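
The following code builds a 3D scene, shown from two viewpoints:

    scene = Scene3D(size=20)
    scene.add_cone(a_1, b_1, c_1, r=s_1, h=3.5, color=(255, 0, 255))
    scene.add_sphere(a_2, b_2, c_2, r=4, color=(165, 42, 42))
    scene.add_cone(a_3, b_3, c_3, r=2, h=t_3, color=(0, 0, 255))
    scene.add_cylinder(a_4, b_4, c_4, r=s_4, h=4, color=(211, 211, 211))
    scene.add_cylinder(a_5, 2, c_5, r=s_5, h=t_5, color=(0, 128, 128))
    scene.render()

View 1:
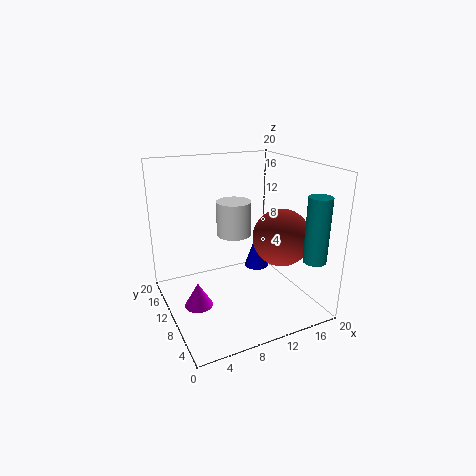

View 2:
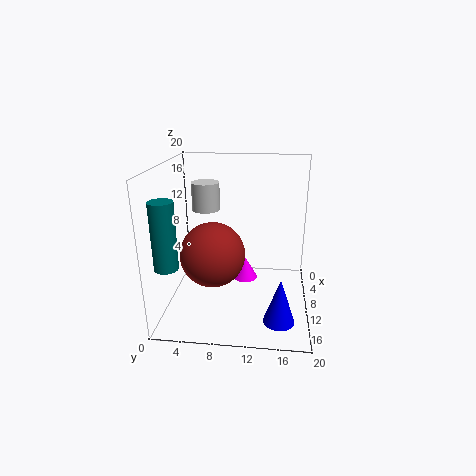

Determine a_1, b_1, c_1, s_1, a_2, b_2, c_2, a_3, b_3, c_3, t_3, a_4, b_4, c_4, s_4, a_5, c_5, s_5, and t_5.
a_1 = 4; b_1 = 10.5; c_1 = 0.5; s_1 = 2; a_2 = 15.5; b_2 = 7.5; c_2 = 10; a_3 = 16.5; b_3 = 16; c_3 = 1.5; t_3 = 6; a_4 = 7; b_4 = 5; c_4 = 13; s_4 = 2; a_5 = 17; c_5 = 8.5; s_5 = 1.5; t_5 = 8.5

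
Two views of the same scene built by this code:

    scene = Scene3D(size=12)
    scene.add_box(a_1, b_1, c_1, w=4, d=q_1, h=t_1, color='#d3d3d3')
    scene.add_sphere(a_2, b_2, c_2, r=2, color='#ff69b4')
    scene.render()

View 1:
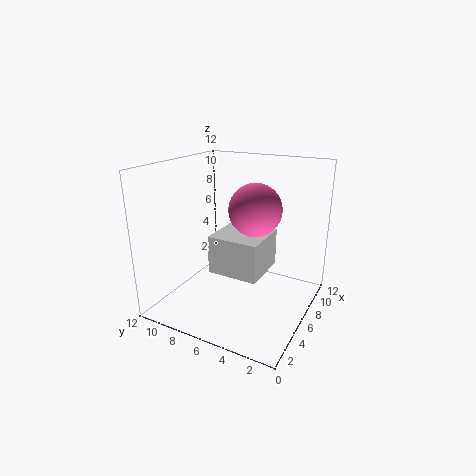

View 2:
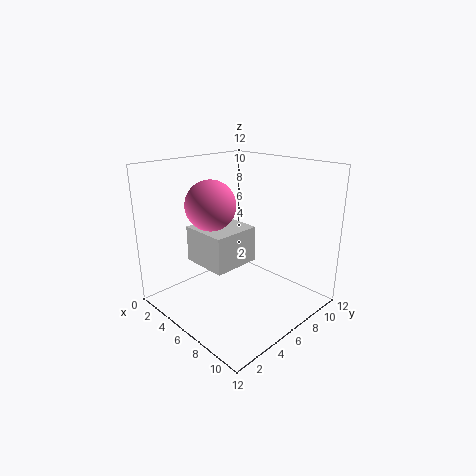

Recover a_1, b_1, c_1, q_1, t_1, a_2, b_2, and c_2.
a_1 = 3; b_1 = 3; c_1 = 4; q_1 = 4; t_1 = 3; a_2 = 5; b_2 = 4; c_2 = 9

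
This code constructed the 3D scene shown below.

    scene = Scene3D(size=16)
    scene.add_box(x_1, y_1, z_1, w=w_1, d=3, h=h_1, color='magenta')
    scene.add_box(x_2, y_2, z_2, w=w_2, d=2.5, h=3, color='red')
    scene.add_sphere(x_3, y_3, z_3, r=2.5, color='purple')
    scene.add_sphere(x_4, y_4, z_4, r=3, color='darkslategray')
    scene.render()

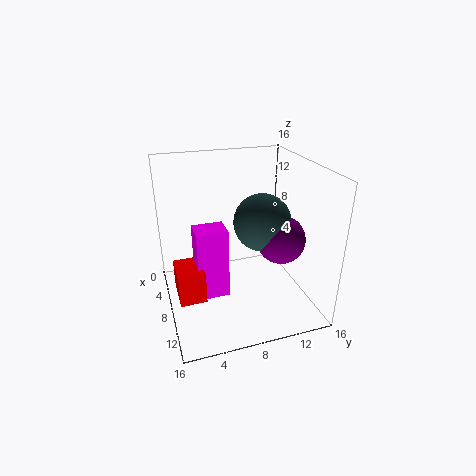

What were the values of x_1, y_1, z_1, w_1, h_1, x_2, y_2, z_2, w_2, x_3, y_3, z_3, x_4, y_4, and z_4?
x_1 = 10.5
y_1 = 2.5
z_1 = 4.5
w_1 = 2.5
h_1 = 7
x_2 = 10.5
y_2 = 0.5
z_2 = 5
w_2 = 3.5
x_3 = 11.5
y_3 = 11.5
z_3 = 9
x_4 = 10
y_4 = 10
z_4 = 10.5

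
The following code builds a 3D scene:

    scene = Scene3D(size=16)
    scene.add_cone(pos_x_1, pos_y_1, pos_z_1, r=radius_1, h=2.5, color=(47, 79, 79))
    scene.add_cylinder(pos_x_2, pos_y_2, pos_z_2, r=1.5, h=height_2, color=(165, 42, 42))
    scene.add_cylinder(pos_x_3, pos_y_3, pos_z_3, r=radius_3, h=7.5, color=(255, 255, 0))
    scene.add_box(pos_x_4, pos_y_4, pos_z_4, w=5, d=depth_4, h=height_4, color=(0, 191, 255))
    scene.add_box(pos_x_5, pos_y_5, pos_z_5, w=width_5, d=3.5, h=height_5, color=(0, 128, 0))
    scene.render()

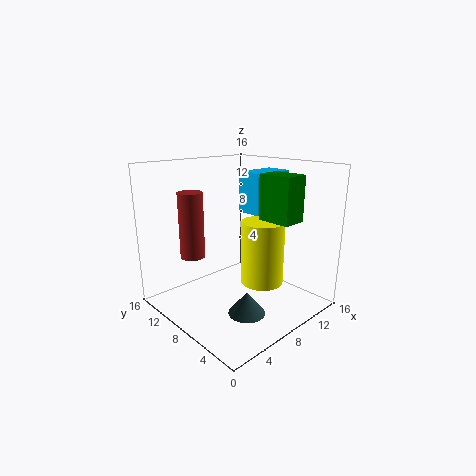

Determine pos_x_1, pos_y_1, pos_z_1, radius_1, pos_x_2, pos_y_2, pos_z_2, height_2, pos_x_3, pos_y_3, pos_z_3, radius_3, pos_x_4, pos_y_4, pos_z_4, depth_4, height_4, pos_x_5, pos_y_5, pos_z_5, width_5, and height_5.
pos_x_1 = 6.5, pos_y_1 = 5, pos_z_1 = 0.5, radius_1 = 2, pos_x_2 = 6, pos_y_2 = 14, pos_z_2 = 4.5, height_2 = 8, pos_x_3 = 11, pos_y_3 = 7, pos_z_3 = 2, radius_3 = 2.5, pos_x_4 = 9.5, pos_y_4 = 6.5, pos_z_4 = 10.5, depth_4 = 3, height_4 = 4.5, pos_x_5 = 7.5, pos_y_5 = 1, pos_z_5 = 11, width_5 = 2.5, height_5 = 4.5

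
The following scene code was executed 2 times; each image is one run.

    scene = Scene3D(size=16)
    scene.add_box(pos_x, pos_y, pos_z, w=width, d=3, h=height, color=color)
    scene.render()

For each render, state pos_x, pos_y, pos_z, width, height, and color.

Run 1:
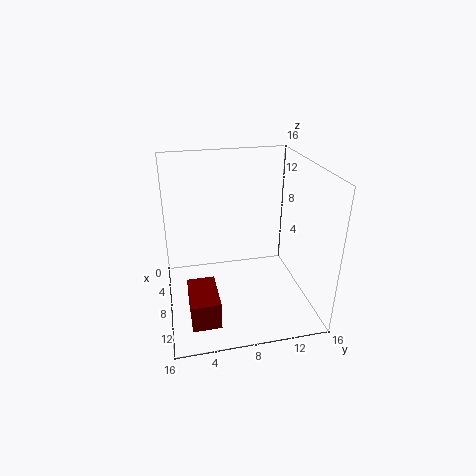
pos_x = 9, pos_y = 2, pos_z = 1, width = 5, height = 3, color = 'maroon'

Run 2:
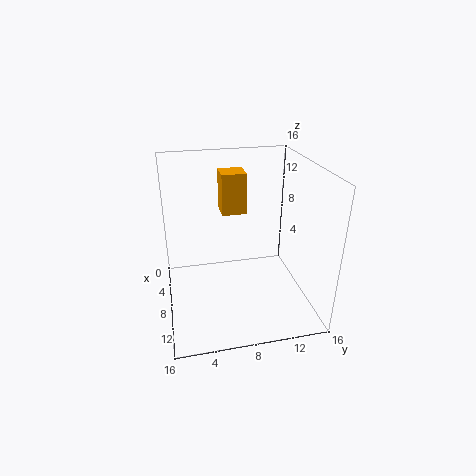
pos_x = 1, pos_y = 7, pos_z = 9, width = 3, height = 5, color = 'orange'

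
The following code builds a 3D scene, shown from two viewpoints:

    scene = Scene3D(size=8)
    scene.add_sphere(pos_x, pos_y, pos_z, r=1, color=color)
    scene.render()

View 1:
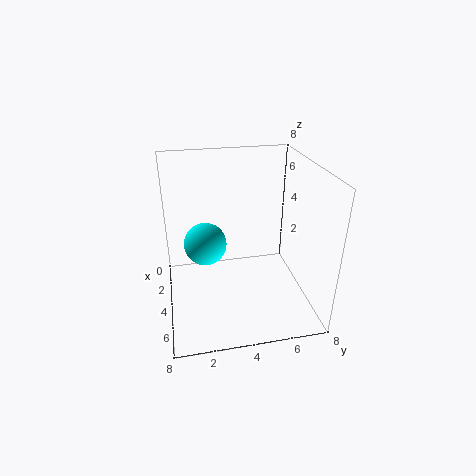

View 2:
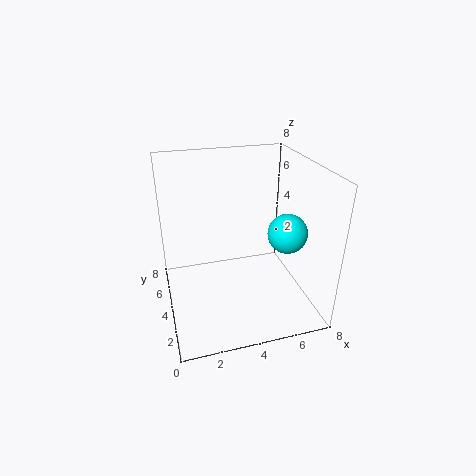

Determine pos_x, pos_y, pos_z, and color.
pos_x = 6
pos_y = 2
pos_z = 5
color = 'cyan'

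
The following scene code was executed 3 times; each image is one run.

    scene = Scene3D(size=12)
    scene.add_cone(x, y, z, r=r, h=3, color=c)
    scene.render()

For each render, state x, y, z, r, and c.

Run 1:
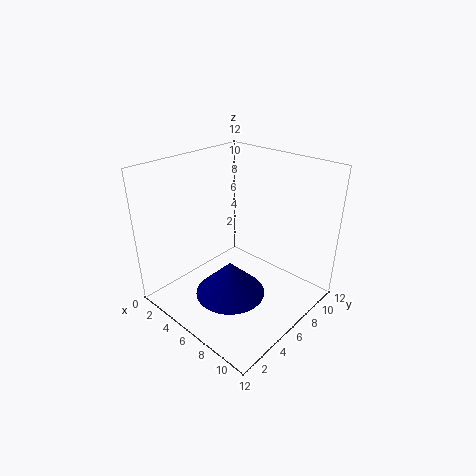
x = 6; y = 5; z = 1; r = 3; c = 'navy'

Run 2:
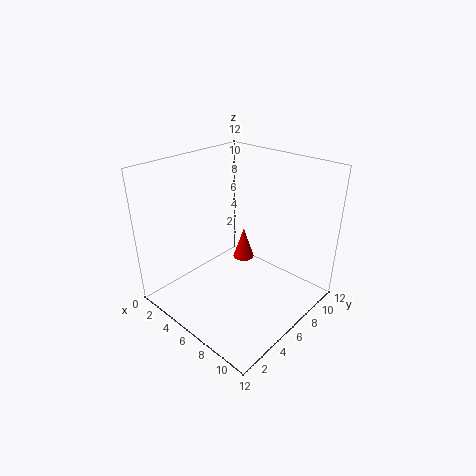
x = 4; y = 9; z = 2; r = 1; c = 'red'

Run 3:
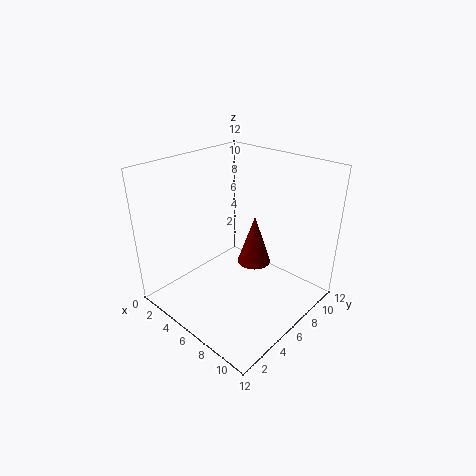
x = 11; y = 2; z = 8; r = 1; c = 'maroon'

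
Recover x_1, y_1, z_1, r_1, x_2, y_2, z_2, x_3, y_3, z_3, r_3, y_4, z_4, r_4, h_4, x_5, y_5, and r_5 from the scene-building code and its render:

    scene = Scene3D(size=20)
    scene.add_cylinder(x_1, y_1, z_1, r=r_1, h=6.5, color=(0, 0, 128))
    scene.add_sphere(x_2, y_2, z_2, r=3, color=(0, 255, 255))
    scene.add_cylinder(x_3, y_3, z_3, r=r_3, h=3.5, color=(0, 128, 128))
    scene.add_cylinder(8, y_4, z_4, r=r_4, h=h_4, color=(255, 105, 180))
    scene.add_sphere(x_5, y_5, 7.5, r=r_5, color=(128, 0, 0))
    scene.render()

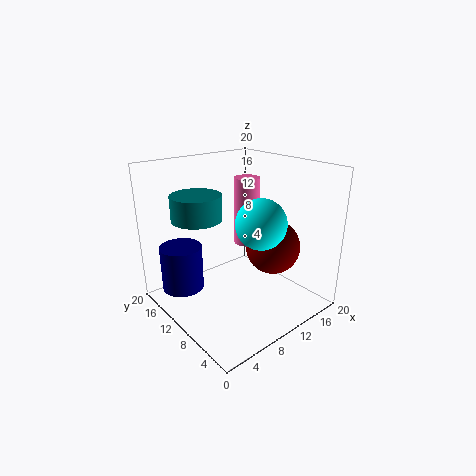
x_1 = 4, y_1 = 15.5, z_1 = 2, r_1 = 3, x_2 = 8, y_2 = 3.5, z_2 = 14.5, x_3 = 6, y_3 = 14, z_3 = 12.5, r_3 = 3.5, y_4 = 6, z_4 = 11.5, r_4 = 1.5, h_4 = 8, x_5 = 15.5, y_5 = 8.5, r_5 = 4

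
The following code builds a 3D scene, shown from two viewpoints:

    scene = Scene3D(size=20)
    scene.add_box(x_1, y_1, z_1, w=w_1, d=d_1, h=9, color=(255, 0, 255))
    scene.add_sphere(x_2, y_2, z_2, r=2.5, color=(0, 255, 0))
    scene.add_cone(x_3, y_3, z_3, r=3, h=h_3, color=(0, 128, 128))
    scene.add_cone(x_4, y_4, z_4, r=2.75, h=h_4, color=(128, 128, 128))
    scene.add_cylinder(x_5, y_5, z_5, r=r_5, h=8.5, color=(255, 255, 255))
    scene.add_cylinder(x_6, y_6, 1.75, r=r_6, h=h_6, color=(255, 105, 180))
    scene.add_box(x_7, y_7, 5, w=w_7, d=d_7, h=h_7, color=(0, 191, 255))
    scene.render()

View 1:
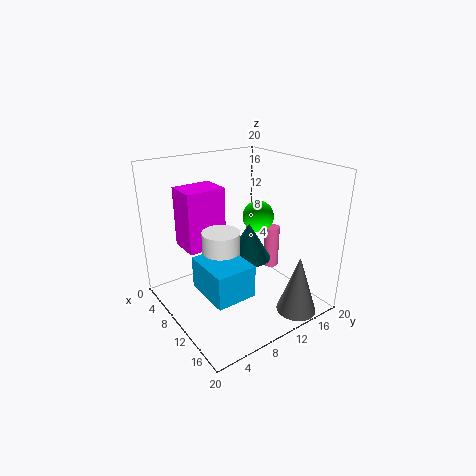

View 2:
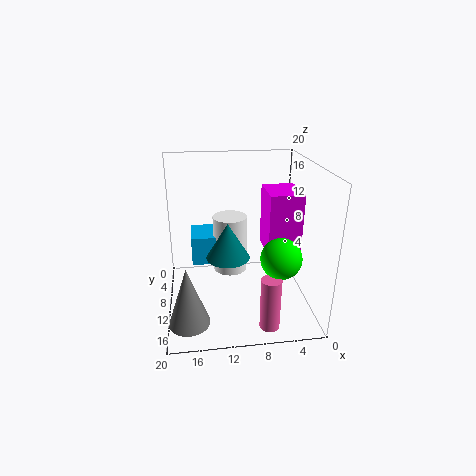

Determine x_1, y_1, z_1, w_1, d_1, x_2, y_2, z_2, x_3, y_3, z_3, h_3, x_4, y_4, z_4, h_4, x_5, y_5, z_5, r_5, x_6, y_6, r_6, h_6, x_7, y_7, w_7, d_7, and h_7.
x_1 = 1, y_1 = 4.75, z_1 = 7, w_1 = 4.75, d_1 = 6, x_2 = 5.75, y_2 = 17, z_2 = 10.25, x_3 = 11.5, y_3 = 10.75, z_3 = 7.5, h_3 = 5, x_4 = 17.25, y_4 = 15, z_4 = 0.25, h_4 = 8.25, x_5 = 10.75, y_5 = 6.75, z_5 = 3.5, r_5 = 2.5, x_6 = 7.25, y_6 = 18.75, r_6 = 1.25, h_6 = 6.75, x_7 = 10, y_7 = 2.75, w_7 = 6.5, d_7 = 5.25, h_7 = 4.25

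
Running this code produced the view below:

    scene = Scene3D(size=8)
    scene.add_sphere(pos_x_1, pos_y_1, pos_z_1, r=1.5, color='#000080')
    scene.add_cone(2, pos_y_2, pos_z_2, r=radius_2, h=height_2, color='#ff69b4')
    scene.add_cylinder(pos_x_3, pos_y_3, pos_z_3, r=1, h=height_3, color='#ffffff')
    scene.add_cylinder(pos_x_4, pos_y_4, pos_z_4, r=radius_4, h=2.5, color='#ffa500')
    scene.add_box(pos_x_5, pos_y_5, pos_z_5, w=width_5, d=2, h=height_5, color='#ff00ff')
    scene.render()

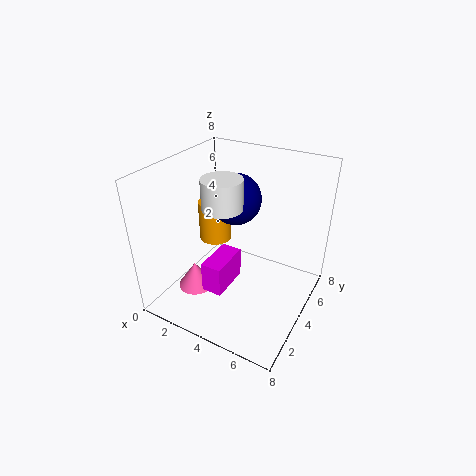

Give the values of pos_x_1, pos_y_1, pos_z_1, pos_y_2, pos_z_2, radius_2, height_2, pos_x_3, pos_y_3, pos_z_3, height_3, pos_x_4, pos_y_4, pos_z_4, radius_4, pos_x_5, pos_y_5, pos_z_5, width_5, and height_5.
pos_x_1 = 3, pos_y_1 = 5.5, pos_z_1 = 5.5, pos_y_2 = 2.5, pos_z_2 = 1, radius_2 = 1, height_2 = 1.5, pos_x_3 = 4, pos_y_3 = 2.5, pos_z_3 = 6.5, height_3 = 1.5, pos_x_4 = 1.5, pos_y_4 = 5.5, pos_z_4 = 2.5, radius_4 = 1, pos_x_5 = 4, pos_y_5 = 0.5, pos_z_5 = 3, width_5 = 1, height_5 = 1.5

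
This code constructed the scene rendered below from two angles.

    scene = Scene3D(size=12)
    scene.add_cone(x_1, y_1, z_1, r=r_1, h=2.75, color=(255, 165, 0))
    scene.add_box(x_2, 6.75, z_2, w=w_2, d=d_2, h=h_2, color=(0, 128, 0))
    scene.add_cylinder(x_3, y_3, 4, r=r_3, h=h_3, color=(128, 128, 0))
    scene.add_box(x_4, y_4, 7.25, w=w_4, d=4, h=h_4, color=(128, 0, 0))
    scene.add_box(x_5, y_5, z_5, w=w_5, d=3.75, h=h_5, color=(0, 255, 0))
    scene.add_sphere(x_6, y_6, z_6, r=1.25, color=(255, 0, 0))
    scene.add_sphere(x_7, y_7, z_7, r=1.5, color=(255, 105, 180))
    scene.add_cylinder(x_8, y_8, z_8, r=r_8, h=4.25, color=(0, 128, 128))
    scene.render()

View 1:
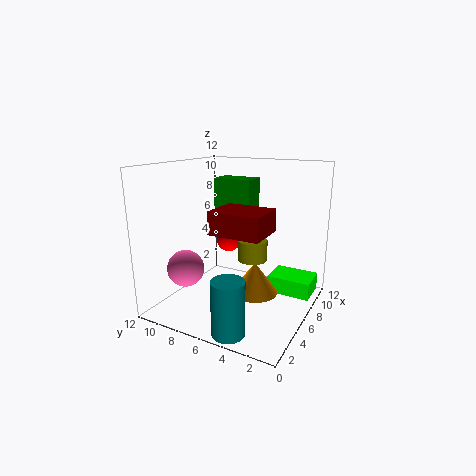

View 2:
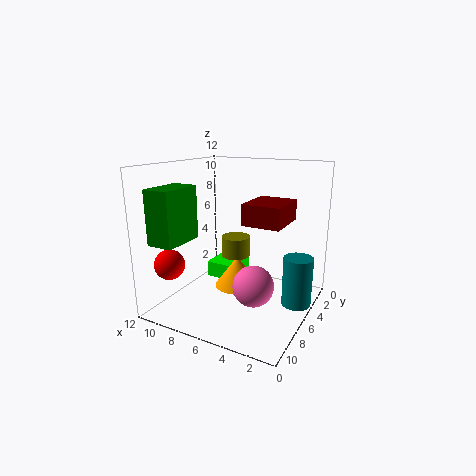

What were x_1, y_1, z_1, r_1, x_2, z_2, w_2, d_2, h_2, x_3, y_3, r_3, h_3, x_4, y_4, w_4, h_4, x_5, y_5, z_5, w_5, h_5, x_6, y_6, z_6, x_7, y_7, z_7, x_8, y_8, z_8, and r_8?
x_1 = 6.75; y_1 = 4.75; z_1 = 1; r_1 = 2; x_2 = 9.5; z_2 = 5.75; w_2 = 2.25; d_2 = 3.75; h_2 = 4.5; x_3 = 6.75; y_3 = 5; r_3 = 1.25; h_3 = 1.75; x_4 = 2.25; y_4 = 2.5; w_4 = 3.25; h_4 = 1.75; x_5 = 7.75; y_5 = 0.25; z_5 = 0.75; w_5 = 2.75; h_5 = 1.5; x_6 = 10.5; y_6 = 9.5; z_6 = 4; x_7 = 3; y_7 = 9.25; z_7 = 3.75; x_8 = 1.25; y_8 = 4.25; z_8 = 0.25; r_8 = 1.25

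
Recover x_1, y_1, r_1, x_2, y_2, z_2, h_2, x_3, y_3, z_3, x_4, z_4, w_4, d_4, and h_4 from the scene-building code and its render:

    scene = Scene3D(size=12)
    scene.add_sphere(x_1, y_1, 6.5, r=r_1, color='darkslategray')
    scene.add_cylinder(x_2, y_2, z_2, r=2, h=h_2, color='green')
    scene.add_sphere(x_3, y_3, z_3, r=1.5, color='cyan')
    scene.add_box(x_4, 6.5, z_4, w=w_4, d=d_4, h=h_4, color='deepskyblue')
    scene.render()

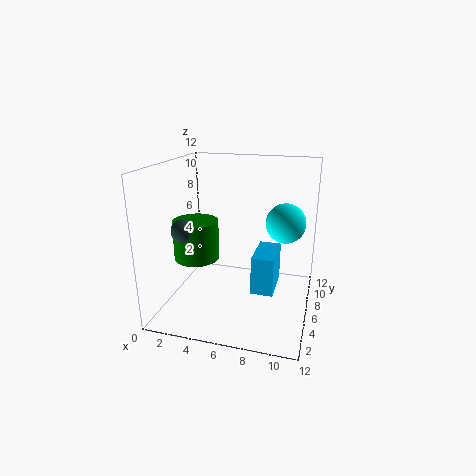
x_1 = 1.5, y_1 = 5, r_1 = 1, x_2 = 2, y_2 = 6.5, z_2 = 3.5, h_2 = 3.5, x_3 = 10, y_3 = 5, z_3 = 8, x_4 = 7, z_4 = 0.5, w_4 = 2, d_4 = 4, h_4 = 3.5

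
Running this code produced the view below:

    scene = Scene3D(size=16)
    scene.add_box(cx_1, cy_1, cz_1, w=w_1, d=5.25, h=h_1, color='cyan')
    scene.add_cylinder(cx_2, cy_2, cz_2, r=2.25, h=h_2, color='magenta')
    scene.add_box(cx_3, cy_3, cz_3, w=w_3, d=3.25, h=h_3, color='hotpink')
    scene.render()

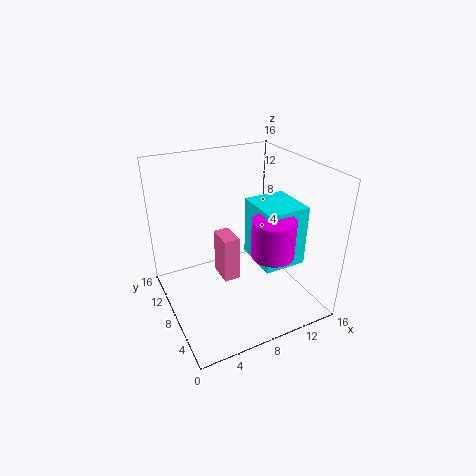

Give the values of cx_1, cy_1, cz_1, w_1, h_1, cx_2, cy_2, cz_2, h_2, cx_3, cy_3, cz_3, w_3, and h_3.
cx_1 = 9.5
cy_1 = 4
cz_1 = 5.25
w_1 = 4.75
h_1 = 6.75
cx_2 = 10
cy_2 = 4
cz_2 = 7.5
h_2 = 4
cx_3 = 7.25
cy_3 = 10
cz_3 = 0.75
w_3 = 2
h_3 = 5.75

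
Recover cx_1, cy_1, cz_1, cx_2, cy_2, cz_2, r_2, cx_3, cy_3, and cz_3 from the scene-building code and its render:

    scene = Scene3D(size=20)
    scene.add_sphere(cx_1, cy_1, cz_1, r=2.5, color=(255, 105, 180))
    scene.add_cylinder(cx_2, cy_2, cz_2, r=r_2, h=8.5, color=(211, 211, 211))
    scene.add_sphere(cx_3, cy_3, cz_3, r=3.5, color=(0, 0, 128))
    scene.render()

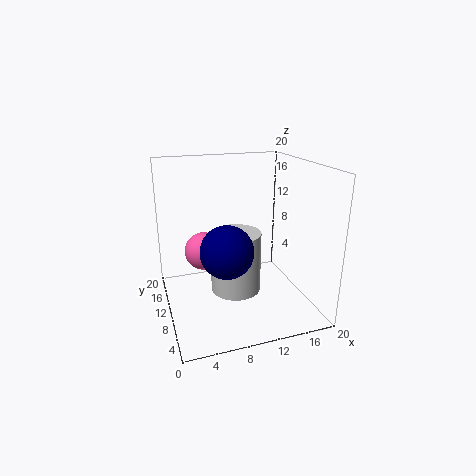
cx_1 = 5, cy_1 = 9.5, cz_1 = 9, cx_2 = 9.5, cy_2 = 9.5, cz_2 = 2.5, r_2 = 3.5, cx_3 = 7.5, cy_3 = 7, cz_3 = 9.5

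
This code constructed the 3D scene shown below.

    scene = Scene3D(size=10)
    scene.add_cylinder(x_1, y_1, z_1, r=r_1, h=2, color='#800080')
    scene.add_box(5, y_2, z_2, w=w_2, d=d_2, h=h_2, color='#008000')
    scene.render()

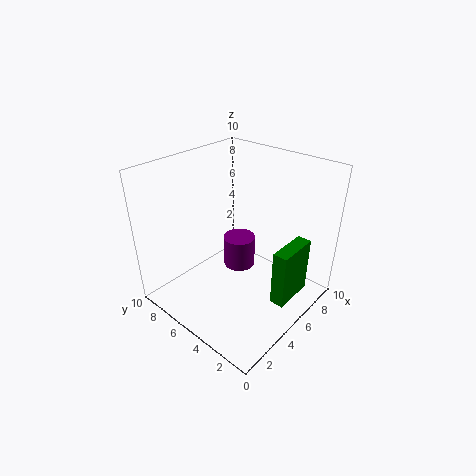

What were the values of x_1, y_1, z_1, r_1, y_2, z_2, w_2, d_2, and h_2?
x_1 = 4, y_1 = 4, z_1 = 4, r_1 = 1, y_2 = 1, z_2 = 1, w_2 = 3, d_2 = 1, h_2 = 4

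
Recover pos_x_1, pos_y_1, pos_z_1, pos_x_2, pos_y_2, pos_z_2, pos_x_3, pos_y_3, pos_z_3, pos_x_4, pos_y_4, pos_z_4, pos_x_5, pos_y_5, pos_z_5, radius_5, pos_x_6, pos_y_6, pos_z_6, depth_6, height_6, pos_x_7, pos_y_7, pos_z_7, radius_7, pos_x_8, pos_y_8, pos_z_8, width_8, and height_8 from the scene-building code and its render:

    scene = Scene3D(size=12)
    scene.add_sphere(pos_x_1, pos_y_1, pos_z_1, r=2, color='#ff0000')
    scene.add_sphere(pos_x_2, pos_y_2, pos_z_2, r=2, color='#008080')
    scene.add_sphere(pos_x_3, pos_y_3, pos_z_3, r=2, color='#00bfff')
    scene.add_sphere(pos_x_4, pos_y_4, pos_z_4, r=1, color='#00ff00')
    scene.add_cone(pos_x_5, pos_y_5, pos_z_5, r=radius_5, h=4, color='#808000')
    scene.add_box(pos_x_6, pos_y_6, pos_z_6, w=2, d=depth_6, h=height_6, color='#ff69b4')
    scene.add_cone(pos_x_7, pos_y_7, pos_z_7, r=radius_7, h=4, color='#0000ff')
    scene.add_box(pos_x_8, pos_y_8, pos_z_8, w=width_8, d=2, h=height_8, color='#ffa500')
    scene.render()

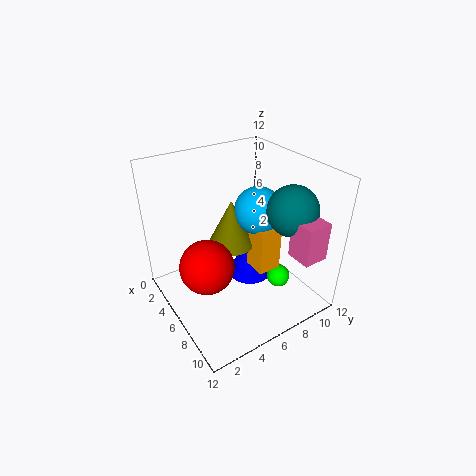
pos_x_1 = 8; pos_y_1 = 2; pos_z_1 = 6; pos_x_2 = 9; pos_y_2 = 9; pos_z_2 = 9; pos_x_3 = 6; pos_y_3 = 8; pos_z_3 = 8; pos_x_4 = 8; pos_y_4 = 9; pos_z_4 = 2; pos_x_5 = 5; pos_y_5 = 6; pos_z_5 = 5; radius_5 = 2; pos_x_6 = 10; pos_y_6 = 8; pos_z_6 = 6; depth_6 = 2; height_6 = 3; pos_x_7 = 5; pos_y_7 = 8; pos_z_7 = 1; radius_7 = 2; pos_x_8 = 6; pos_y_8 = 7; pos_z_8 = 3; width_8 = 2; height_8 = 4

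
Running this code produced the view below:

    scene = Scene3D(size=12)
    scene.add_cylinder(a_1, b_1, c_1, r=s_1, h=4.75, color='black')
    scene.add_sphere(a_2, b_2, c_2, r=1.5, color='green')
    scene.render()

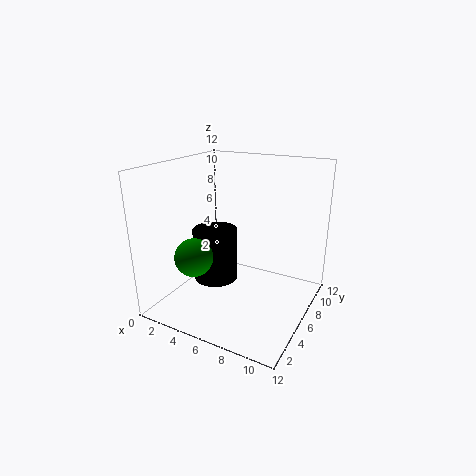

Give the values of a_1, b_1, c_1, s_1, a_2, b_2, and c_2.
a_1 = 3.25
b_1 = 6.75
c_1 = 1.25
s_1 = 2
a_2 = 4
b_2 = 2.5
c_2 = 5.25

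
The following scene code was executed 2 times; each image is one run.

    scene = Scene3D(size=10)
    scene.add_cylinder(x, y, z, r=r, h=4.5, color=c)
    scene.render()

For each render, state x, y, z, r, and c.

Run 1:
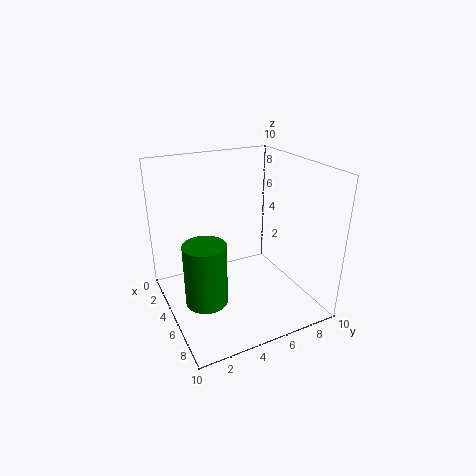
x = 5
y = 2.5
z = 0.5
r = 1.5
c = 'green'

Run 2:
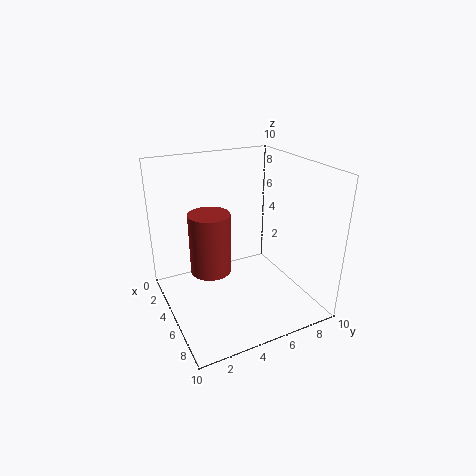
x = 3.5
y = 3.5
z = 2
r = 1.5
c = 'brown'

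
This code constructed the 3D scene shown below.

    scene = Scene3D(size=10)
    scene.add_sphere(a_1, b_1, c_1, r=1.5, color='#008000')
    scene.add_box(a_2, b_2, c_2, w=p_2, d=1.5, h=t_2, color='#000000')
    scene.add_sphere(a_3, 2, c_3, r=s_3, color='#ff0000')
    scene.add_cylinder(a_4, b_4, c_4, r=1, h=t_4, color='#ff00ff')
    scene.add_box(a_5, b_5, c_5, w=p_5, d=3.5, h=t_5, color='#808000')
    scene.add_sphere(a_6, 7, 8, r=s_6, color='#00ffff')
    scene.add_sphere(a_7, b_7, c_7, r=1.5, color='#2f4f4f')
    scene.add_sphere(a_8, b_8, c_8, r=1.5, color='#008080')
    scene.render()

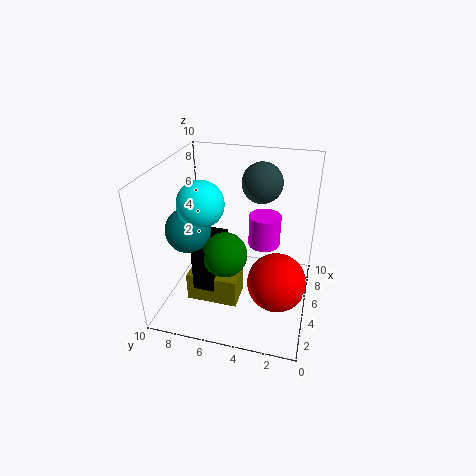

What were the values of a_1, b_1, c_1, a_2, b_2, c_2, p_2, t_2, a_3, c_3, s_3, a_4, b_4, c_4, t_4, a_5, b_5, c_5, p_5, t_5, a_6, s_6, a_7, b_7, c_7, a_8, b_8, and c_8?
a_1 = 3.5
b_1 = 5.5
c_1 = 4.5
a_2 = 2.5
b_2 = 6
c_2 = 2
p_2 = 3.5
t_2 = 3
a_3 = 4
c_3 = 2.5
s_3 = 2
a_4 = 4
b_4 = 3
c_4 = 5.5
t_4 = 2
a_5 = 2.5
b_5 = 4.5
c_5 = 1
p_5 = 2
t_5 = 2
a_6 = 3.5
s_6 = 1.5
a_7 = 8
b_7 = 4
c_7 = 8
a_8 = 3.5
b_8 = 8
c_8 = 6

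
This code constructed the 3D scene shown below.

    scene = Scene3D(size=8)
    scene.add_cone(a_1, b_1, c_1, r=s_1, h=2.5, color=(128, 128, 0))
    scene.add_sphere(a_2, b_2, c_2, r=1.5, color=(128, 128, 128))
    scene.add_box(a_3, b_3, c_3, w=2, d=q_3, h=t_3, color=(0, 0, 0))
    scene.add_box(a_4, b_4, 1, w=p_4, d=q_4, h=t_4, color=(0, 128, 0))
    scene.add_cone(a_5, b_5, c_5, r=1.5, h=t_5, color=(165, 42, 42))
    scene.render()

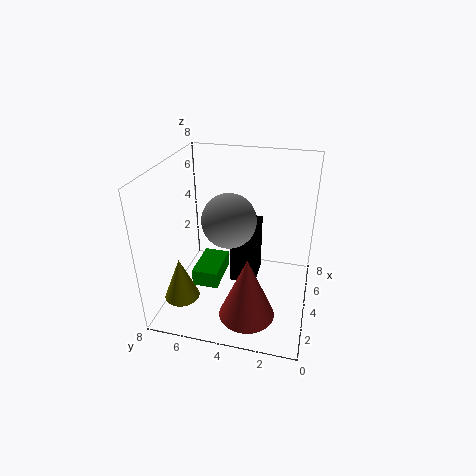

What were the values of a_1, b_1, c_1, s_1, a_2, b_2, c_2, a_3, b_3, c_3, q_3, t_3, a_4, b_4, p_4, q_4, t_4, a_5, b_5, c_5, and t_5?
a_1 = 2.5
b_1 = 7
c_1 = 0.5
s_1 = 1
a_2 = 4
b_2 = 4.5
c_2 = 5
a_3 = 4
b_3 = 3
c_3 = 1
q_3 = 1.5
t_3 = 3.5
a_4 = 3
b_4 = 5
p_4 = 2.5
q_4 = 1.5
t_4 = 1
a_5 = 2
b_5 = 3
c_5 = 0.5
t_5 = 3.5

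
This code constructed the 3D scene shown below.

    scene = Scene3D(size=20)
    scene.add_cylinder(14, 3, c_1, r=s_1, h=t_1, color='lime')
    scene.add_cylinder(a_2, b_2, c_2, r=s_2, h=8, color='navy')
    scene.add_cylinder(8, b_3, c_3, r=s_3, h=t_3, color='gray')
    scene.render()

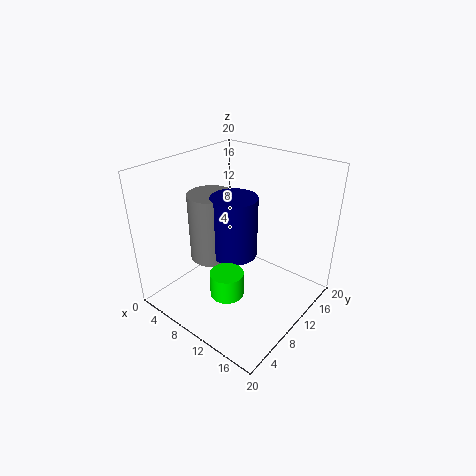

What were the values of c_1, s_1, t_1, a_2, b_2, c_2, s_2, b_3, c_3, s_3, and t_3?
c_1 = 7; s_1 = 2; t_1 = 3; a_2 = 11; b_2 = 8; c_2 = 9; s_2 = 3; b_3 = 7; c_3 = 8; s_3 = 3; t_3 = 9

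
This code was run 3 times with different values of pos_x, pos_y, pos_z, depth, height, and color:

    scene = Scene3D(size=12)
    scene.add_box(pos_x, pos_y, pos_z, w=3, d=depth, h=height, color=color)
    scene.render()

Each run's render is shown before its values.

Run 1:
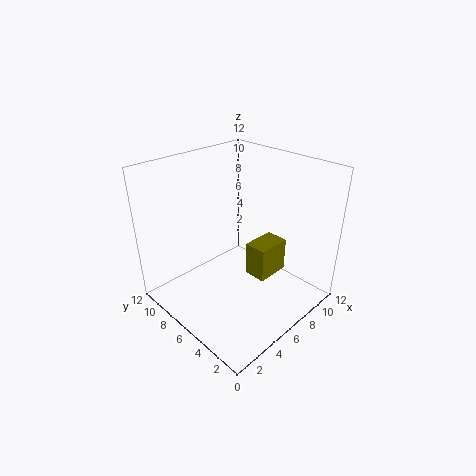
pos_x = 7, pos_y = 4, pos_z = 2, depth = 2, height = 3, color = 'olive'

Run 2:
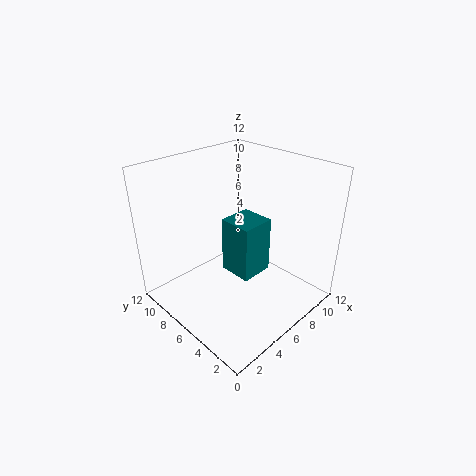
pos_x = 6, pos_y = 5, pos_z = 2, depth = 3, height = 5, color = 'teal'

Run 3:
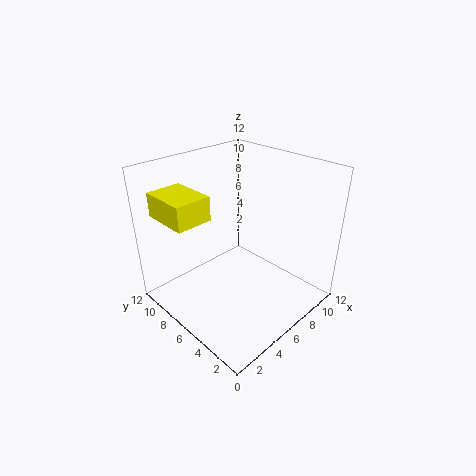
pos_x = 1, pos_y = 7, pos_z = 8, depth = 4, height = 2, color = 'yellow'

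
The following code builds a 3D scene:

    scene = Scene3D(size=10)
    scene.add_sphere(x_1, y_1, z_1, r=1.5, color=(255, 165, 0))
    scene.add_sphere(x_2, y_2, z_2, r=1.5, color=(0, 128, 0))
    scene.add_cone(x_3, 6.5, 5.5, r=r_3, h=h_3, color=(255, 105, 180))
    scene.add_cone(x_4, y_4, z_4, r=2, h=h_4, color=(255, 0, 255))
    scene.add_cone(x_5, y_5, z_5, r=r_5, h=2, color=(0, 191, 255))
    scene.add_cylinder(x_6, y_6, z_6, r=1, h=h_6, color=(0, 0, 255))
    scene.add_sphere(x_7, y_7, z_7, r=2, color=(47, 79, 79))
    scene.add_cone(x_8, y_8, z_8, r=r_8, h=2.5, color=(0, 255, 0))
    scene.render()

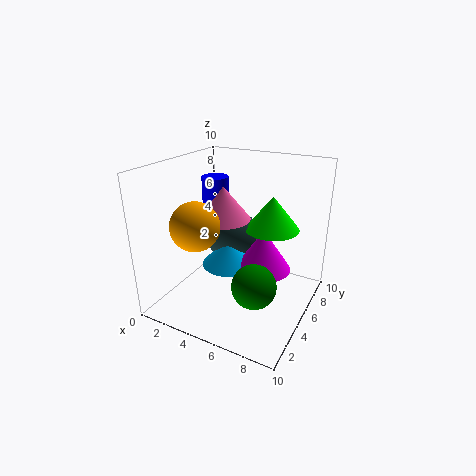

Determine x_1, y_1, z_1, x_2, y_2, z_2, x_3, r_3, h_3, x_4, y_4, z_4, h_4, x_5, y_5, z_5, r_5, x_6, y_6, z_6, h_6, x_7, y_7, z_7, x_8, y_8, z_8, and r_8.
x_1 = 4, y_1 = 1.5, z_1 = 7, x_2 = 7, y_2 = 3.5, z_2 = 2.5, x_3 = 3, r_3 = 2, h_3 = 2.5, x_4 = 6.5, y_4 = 6, z_4 = 2.5, h_4 = 3, x_5 = 4, y_5 = 5.5, z_5 = 2.5, r_5 = 2, x_6 = 2, y_6 = 7, z_6 = 6.5, h_6 = 2, x_7 = 3.5, y_7 = 7, z_7 = 4, x_8 = 6.5, y_8 = 7.5, z_8 = 5, r_8 = 2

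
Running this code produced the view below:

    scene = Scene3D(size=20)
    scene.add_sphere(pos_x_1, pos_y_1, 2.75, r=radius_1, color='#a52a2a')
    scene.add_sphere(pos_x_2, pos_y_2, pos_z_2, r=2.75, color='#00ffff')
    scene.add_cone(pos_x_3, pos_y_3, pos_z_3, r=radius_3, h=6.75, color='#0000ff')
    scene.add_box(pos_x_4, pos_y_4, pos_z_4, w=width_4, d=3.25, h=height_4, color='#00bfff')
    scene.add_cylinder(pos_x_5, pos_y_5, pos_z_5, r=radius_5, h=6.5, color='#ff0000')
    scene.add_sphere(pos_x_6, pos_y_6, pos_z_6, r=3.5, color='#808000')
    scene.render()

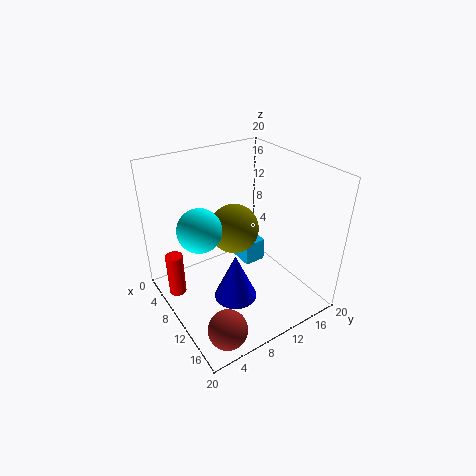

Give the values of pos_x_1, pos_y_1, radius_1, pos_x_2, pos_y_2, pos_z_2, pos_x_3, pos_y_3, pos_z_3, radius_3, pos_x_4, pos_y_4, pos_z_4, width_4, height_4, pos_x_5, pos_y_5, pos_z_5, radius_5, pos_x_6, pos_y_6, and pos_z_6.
pos_x_1 = 17.5; pos_y_1 = 3.5; radius_1 = 2.5; pos_x_2 = 11; pos_y_2 = 3.75; pos_z_2 = 13.75; pos_x_3 = 12; pos_y_3 = 8.25; pos_z_3 = 2; radius_3 = 3; pos_x_4 = 4.5; pos_y_4 = 12.5; pos_z_4 = 3.5; width_4 = 4.25; height_4 = 3.5; pos_x_5 = 5; pos_y_5 = 2.25; pos_z_5 = 0.5; radius_5 = 1.25; pos_x_6 = 8.25; pos_y_6 = 10.5; pos_z_6 = 10.5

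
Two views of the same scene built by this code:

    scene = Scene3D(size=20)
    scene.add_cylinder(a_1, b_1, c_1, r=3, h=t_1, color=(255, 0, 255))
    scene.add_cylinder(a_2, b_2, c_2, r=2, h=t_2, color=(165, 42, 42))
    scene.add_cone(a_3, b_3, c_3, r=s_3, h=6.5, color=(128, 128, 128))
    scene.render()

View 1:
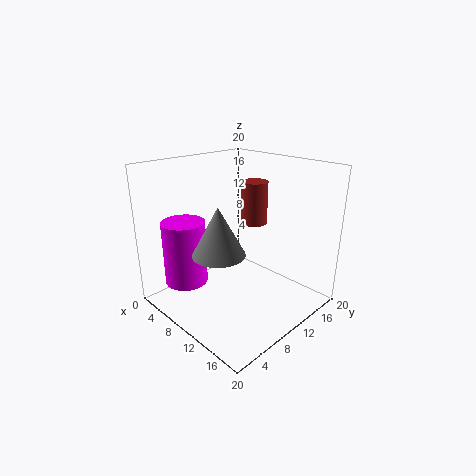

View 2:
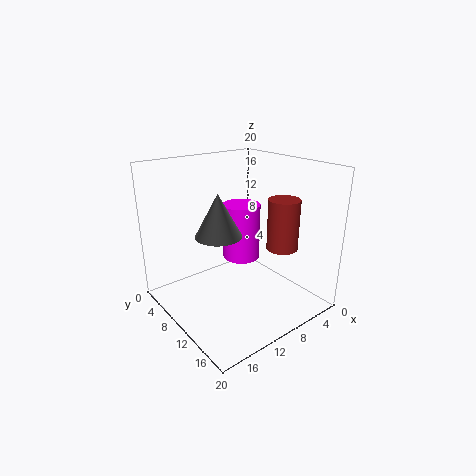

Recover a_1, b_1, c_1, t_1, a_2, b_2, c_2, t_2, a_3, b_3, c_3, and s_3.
a_1 = 5
b_1 = 4.5
c_1 = 3.5
t_1 = 9
a_2 = 7.5
b_2 = 16
c_2 = 10
t_2 = 6.5
a_3 = 10.5
b_3 = 6
c_3 = 9
s_3 = 3.5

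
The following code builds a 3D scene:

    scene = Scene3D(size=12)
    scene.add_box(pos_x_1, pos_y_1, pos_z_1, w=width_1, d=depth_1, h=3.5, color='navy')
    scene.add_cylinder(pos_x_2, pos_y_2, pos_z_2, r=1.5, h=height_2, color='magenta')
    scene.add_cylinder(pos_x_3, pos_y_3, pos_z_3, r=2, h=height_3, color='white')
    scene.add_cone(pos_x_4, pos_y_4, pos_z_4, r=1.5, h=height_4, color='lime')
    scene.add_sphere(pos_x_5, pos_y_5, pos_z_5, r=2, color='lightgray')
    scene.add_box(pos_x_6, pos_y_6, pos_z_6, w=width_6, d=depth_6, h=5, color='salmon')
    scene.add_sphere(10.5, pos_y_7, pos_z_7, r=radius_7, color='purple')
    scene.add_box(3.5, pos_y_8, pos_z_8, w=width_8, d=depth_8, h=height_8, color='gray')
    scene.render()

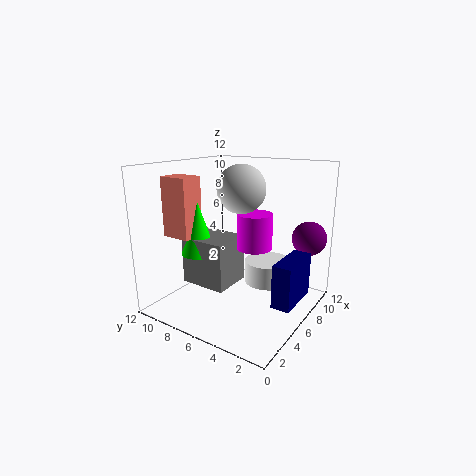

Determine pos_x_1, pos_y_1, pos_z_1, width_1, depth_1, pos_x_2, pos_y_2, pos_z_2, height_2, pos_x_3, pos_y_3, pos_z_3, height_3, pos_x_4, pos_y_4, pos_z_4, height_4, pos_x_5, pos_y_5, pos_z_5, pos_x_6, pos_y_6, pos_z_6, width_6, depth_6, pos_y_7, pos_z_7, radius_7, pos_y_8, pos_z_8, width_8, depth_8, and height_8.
pos_x_1 = 4.5, pos_y_1 = 0.5, pos_z_1 = 1.5, width_1 = 4, depth_1 = 1.5, pos_x_2 = 7, pos_y_2 = 5, pos_z_2 = 5, height_2 = 3, pos_x_3 = 8.5, pos_y_3 = 4.5, pos_z_3 = 1.5, height_3 = 2, pos_x_4 = 4.5, pos_y_4 = 9, pos_z_4 = 4.5, height_4 = 4.5, pos_x_5 = 6.5, pos_y_5 = 6, pos_z_5 = 10, pos_x_6 = 3, pos_y_6 = 9, pos_z_6 = 6, width_6 = 2, depth_6 = 2.5, pos_y_7 = 1.5, pos_z_7 = 5.5, radius_7 = 1.5, pos_y_8 = 6, pos_z_8 = 2, width_8 = 3.5, depth_8 = 4, height_8 = 4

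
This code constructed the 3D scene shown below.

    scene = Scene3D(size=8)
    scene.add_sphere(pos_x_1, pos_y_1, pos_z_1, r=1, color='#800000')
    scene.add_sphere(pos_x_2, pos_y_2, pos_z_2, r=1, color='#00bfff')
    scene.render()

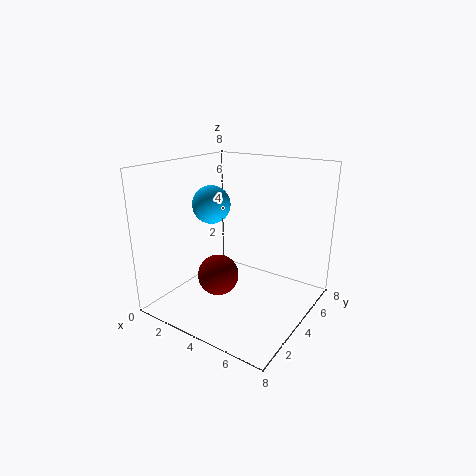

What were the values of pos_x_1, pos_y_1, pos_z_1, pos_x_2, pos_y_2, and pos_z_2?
pos_x_1 = 4.5, pos_y_1 = 1.5, pos_z_1 = 3, pos_x_2 = 3, pos_y_2 = 3, pos_z_2 = 6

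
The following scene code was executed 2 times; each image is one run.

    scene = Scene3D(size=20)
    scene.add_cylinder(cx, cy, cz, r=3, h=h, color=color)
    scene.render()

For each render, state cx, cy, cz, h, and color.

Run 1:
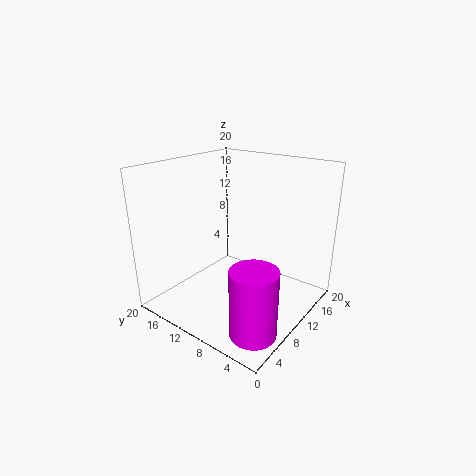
cx = 4.5, cy = 3.5, cz = 0.5, h = 9, color = 'magenta'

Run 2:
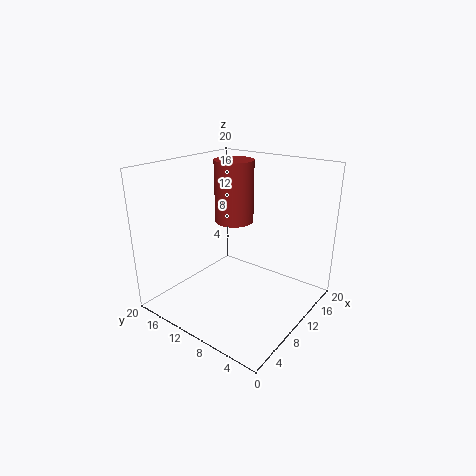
cx = 15, cy = 14.5, cz = 10, h = 9.5, color = 'brown'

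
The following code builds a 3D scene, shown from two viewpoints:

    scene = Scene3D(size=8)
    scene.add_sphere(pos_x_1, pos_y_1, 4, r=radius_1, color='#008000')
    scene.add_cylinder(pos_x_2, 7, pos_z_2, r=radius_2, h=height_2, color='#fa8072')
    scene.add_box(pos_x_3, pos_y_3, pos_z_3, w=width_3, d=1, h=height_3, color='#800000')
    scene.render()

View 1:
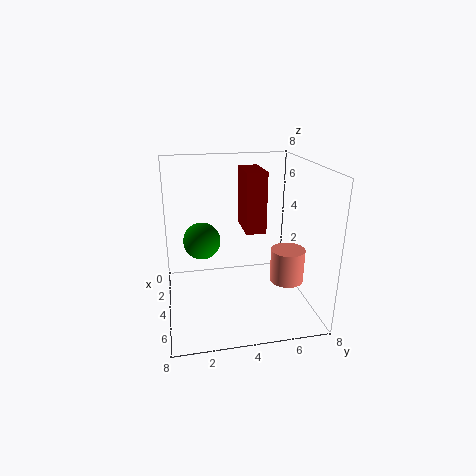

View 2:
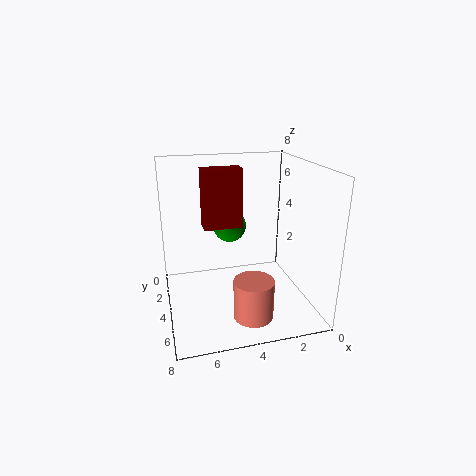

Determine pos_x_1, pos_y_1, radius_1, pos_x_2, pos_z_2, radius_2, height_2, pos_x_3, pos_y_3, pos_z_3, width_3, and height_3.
pos_x_1 = 4
pos_y_1 = 2
radius_1 = 1
pos_x_2 = 4
pos_z_2 = 1
radius_2 = 1
height_2 = 2
pos_x_3 = 4
pos_y_3 = 4
pos_z_3 = 5
width_3 = 2
height_3 = 3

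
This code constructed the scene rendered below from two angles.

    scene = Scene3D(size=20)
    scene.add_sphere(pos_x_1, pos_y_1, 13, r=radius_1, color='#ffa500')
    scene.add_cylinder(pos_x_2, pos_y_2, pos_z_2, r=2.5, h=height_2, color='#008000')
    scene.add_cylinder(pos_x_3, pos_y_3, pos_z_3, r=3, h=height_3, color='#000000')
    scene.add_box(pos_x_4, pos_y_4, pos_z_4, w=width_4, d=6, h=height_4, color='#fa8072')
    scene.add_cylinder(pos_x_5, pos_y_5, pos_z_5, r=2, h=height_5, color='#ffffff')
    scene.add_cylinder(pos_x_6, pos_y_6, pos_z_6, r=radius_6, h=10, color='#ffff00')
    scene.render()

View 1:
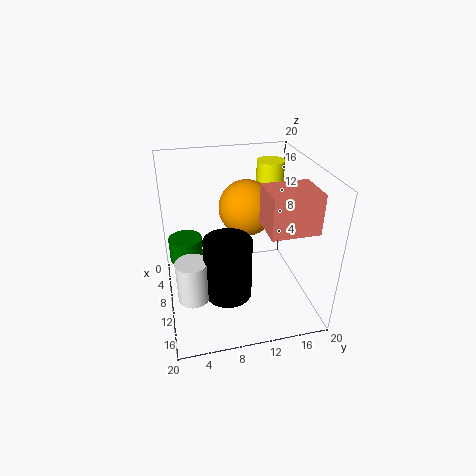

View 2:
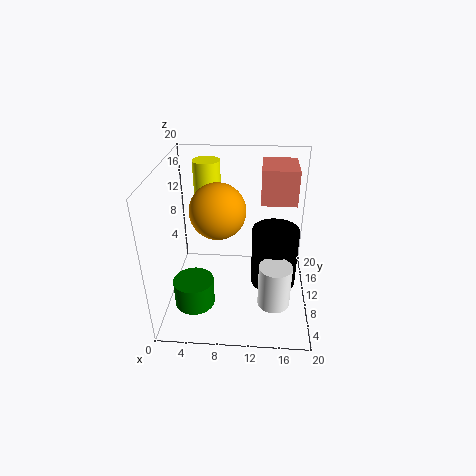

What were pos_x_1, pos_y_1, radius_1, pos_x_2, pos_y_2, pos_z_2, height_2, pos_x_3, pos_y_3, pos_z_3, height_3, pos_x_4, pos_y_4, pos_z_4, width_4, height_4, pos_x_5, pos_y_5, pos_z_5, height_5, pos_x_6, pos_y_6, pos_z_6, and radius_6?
pos_x_1 = 7; pos_y_1 = 12; radius_1 = 4; pos_x_2 = 5; pos_y_2 = 3; pos_z_2 = 4.5; height_2 = 3.5; pos_x_3 = 15; pos_y_3 = 7.5; pos_z_3 = 5; height_3 = 8; pos_x_4 = 13; pos_y_4 = 12; pos_z_4 = 14; width_4 = 5; height_4 = 5; pos_x_5 = 15; pos_y_5 = 3; pos_z_5 = 5; height_5 = 5.5; pos_x_6 = 5; pos_y_6 = 16; pos_z_6 = 9; radius_6 = 2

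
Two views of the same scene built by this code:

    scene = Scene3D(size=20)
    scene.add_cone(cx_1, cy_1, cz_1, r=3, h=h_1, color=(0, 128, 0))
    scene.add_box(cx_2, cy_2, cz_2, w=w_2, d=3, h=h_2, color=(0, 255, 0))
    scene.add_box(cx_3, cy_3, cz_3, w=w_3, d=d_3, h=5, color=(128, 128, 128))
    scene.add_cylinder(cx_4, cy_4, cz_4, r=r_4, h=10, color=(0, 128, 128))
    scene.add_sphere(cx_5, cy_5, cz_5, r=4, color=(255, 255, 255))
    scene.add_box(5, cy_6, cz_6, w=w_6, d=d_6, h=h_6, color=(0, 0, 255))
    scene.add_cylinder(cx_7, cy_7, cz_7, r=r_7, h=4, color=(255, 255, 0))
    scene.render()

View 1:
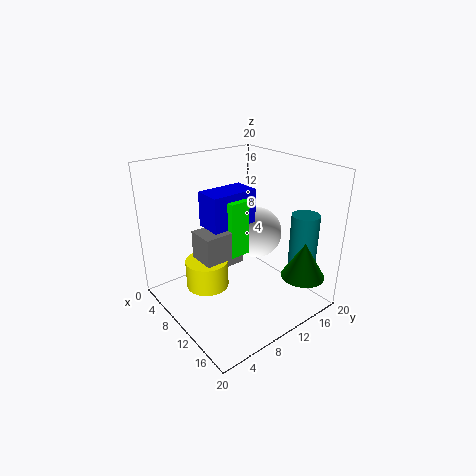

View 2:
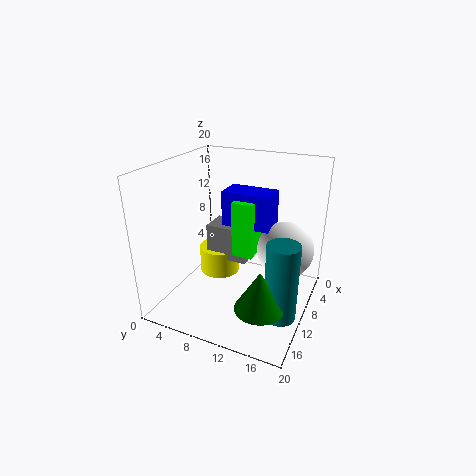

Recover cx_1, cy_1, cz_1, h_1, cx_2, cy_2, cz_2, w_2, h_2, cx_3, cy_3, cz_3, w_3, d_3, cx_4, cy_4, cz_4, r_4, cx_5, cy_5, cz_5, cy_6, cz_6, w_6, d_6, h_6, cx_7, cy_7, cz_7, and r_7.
cx_1 = 17, cy_1 = 16, cz_1 = 5, h_1 = 5, cx_2 = 3, cy_2 = 9, cz_2 = 7, w_2 = 7, h_2 = 8, cx_3 = 6, cy_3 = 5, cz_3 = 6, w_3 = 4, d_3 = 6, cx_4 = 15, cy_4 = 18, cz_4 = 3, r_4 = 2, cx_5 = 7, cy_5 = 16, cz_5 = 8, cy_6 = 7, cz_6 = 11, w_6 = 4, d_6 = 7, h_6 = 5, cx_7 = 8, cy_7 = 6, cz_7 = 3, r_7 = 3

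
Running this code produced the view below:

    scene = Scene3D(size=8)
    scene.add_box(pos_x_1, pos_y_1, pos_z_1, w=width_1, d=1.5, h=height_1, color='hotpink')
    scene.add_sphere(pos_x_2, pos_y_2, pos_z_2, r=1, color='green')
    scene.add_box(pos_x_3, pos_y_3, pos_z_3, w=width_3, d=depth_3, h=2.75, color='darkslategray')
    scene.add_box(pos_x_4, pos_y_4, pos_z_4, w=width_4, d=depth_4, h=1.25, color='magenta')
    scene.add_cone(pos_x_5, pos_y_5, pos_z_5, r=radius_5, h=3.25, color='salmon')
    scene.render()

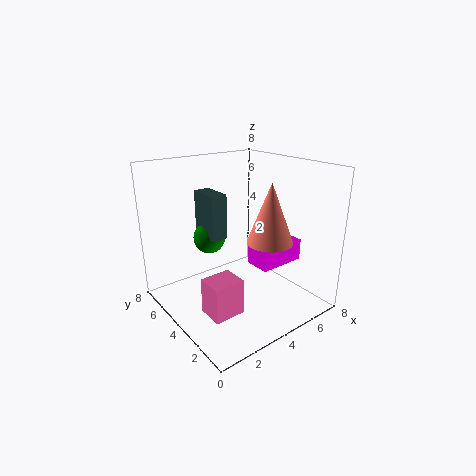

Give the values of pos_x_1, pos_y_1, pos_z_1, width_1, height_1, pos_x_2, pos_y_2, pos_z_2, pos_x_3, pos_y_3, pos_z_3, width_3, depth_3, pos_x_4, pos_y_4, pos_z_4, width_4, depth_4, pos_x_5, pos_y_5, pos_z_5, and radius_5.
pos_x_1 = 1.5
pos_y_1 = 2.5
pos_z_1 = 0.25
width_1 = 1.75
height_1 = 2
pos_x_2 = 4
pos_y_2 = 7
pos_z_2 = 3
pos_x_3 = 3.5
pos_y_3 = 5.75
pos_z_3 = 3.25
width_3 = 1
depth_3 = 2
pos_x_4 = 4.75
pos_y_4 = 2.5
pos_z_4 = 2.25
width_4 = 2.75
depth_4 = 1.5
pos_x_5 = 5
pos_y_5 = 2.5
pos_z_5 = 4
radius_5 = 1.25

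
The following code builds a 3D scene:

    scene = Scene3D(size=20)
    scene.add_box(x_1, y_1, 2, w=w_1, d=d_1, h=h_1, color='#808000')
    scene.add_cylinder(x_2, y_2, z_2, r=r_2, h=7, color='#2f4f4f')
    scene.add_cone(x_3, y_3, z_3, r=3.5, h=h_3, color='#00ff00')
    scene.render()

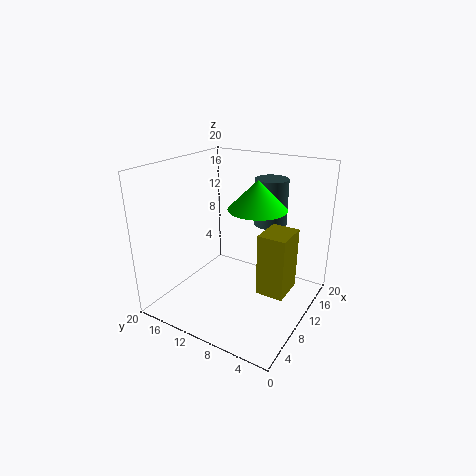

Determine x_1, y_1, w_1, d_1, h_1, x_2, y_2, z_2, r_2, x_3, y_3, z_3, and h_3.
x_1 = 10
y_1 = 3
w_1 = 5
d_1 = 4
h_1 = 9
x_2 = 17
y_2 = 8.5
z_2 = 10
r_2 = 2.5
x_3 = 7
y_3 = 5.5
z_3 = 16
h_3 = 3.5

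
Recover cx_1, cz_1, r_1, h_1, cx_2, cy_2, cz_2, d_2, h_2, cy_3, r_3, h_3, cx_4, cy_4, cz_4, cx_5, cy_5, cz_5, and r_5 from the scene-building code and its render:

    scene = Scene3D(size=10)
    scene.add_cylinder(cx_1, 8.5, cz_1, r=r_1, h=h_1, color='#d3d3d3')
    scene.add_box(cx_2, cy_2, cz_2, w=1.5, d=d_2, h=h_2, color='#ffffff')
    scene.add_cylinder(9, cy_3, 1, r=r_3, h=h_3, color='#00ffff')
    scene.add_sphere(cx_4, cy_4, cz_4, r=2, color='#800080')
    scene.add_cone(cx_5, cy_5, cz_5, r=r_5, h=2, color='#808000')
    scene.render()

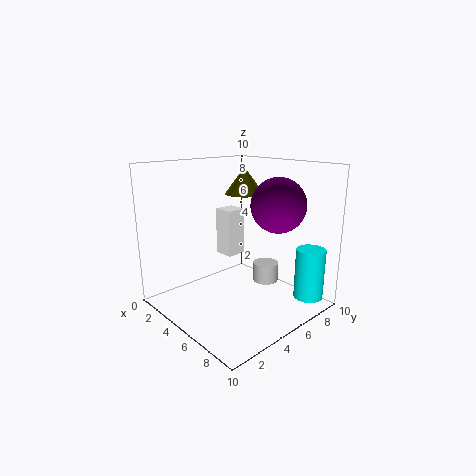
cx_1 = 4.5, cz_1 = 0.5, r_1 = 1, h_1 = 1.5, cx_2 = 2, cy_2 = 5.5, cz_2 = 3, d_2 = 1.5, h_2 = 3.5, cy_3 = 8, r_3 = 1, h_3 = 3.5, cx_4 = 6, cy_4 = 8, cz_4 = 7, cx_5 = 3, cy_5 = 7.5, cz_5 = 7.5, r_5 = 1.5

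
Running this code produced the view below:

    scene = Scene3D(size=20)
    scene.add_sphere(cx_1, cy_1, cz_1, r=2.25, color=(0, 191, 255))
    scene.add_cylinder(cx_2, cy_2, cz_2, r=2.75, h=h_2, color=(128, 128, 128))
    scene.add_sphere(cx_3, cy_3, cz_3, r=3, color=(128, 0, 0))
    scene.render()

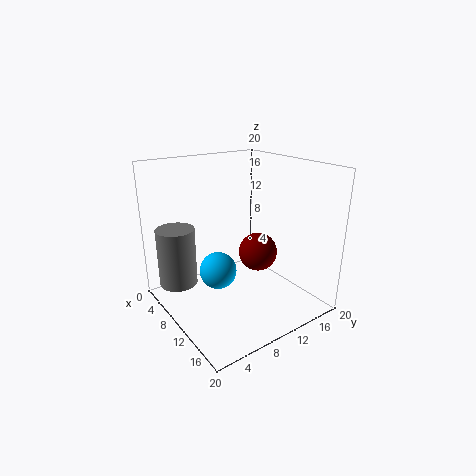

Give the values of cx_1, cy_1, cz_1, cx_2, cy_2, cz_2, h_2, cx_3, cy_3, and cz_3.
cx_1 = 13.5
cy_1 = 4.5
cz_1 = 8.25
cx_2 = 4.25
cy_2 = 3.25
cz_2 = 2.5
h_2 = 8.5
cx_3 = 7.75
cy_3 = 15.5
cz_3 = 5.5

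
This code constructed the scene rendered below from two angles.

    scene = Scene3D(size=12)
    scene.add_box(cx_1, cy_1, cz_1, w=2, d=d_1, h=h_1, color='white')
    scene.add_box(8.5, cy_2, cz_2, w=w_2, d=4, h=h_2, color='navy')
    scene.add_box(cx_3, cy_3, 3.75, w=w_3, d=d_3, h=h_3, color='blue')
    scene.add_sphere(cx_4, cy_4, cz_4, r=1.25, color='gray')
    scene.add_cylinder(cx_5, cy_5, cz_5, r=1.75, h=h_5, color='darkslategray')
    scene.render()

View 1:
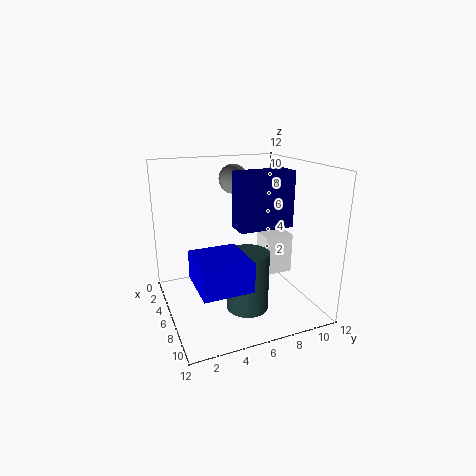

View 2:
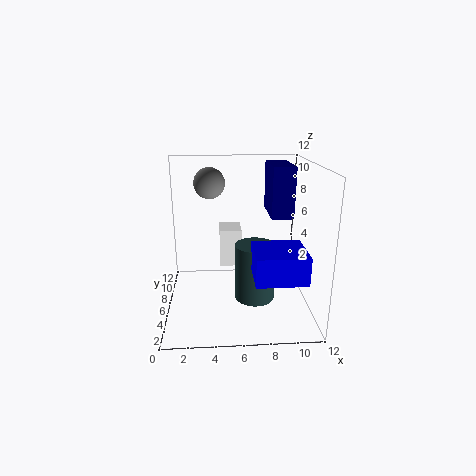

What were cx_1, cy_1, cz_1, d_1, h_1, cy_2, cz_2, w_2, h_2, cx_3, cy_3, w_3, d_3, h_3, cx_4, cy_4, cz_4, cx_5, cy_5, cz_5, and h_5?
cx_1 = 4.5; cy_1 = 8.5; cz_1 = 2.25; d_1 = 2.5; h_1 = 3.5; cy_2 = 4.5; cz_2 = 8; w_2 = 1.75; h_2 = 4; cx_3 = 7; cy_3 = 1.5; w_3 = 4; d_3 = 3.75; h_3 = 2.25; cx_4 = 3.75; cy_4 = 6.5; cz_4 = 10.5; cx_5 = 7.5; cy_5 = 6.25; cz_5 = 0.25; h_5 = 5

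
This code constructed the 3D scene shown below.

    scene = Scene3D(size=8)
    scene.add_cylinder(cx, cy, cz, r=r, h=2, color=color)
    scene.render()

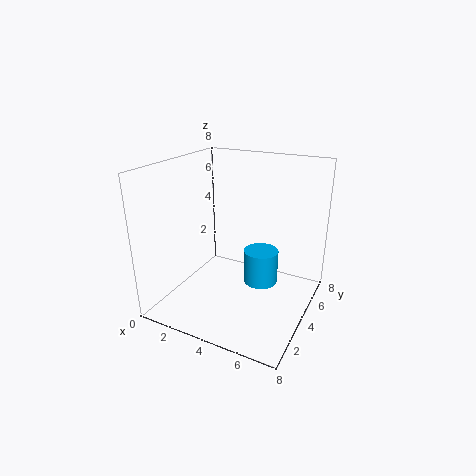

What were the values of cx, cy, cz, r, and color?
cx = 5; cy = 5; cz = 1; r = 1; color = 'deepskyblue'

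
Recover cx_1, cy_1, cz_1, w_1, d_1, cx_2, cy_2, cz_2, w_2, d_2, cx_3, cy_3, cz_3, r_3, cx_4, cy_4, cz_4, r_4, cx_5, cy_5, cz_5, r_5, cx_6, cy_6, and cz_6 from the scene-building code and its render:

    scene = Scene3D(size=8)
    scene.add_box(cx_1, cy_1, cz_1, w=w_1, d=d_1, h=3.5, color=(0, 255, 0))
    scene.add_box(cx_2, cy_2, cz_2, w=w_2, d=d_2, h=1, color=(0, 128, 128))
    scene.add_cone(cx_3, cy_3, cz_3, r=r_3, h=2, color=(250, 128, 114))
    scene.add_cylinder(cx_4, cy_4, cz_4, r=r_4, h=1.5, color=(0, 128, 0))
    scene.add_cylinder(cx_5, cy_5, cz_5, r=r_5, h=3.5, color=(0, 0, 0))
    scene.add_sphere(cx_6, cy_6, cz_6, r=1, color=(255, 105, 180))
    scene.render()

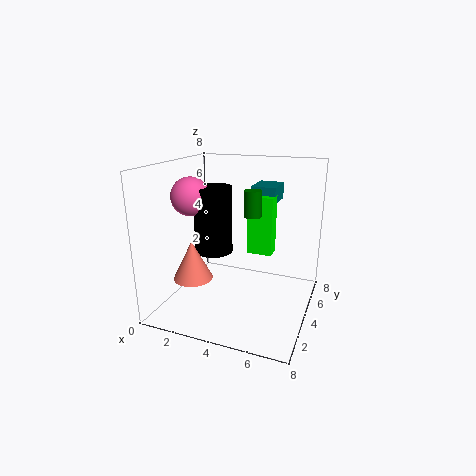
cx_1 = 4
cy_1 = 5.5
cz_1 = 2.5
w_1 = 1.5
d_1 = 1
cx_2 = 4
cy_2 = 6
cz_2 = 5.5
w_2 = 1.5
d_2 = 2
cx_3 = 2.5
cy_3 = 1.5
cz_3 = 2.5
r_3 = 1
cx_4 = 4.5
cy_4 = 5
cz_4 = 5
r_4 = 0.5
cx_5 = 3
cy_5 = 3
cz_5 = 3.5
r_5 = 1
cx_6 = 2
cy_6 = 2.5
cz_6 = 6.5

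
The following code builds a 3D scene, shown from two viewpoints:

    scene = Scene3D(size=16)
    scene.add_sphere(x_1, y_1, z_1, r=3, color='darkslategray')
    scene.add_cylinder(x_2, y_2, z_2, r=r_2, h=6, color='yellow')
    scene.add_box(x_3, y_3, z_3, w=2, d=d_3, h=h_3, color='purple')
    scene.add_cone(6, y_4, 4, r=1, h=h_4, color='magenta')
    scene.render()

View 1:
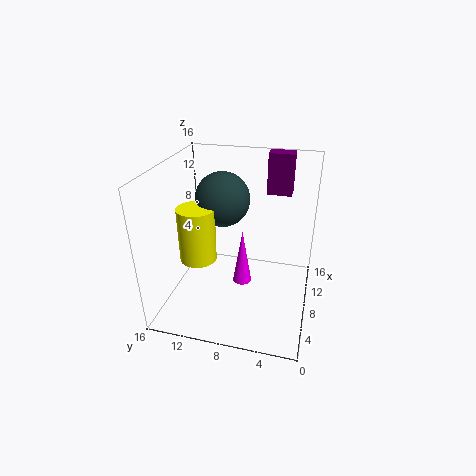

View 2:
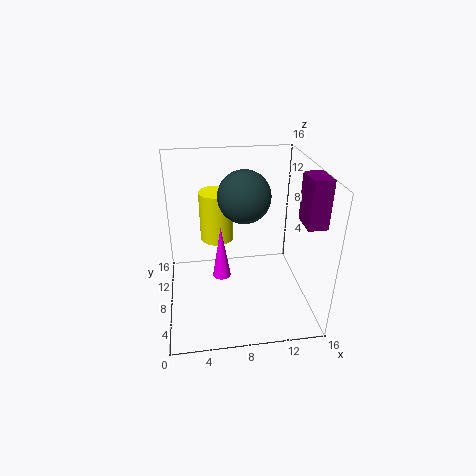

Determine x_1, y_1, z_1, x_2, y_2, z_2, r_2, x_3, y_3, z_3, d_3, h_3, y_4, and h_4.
x_1 = 9; y_1 = 10; z_1 = 12; x_2 = 6; y_2 = 12; z_2 = 6; r_2 = 2; x_3 = 14; y_3 = 3; z_3 = 11; d_3 = 3; h_3 = 5; y_4 = 7; h_4 = 6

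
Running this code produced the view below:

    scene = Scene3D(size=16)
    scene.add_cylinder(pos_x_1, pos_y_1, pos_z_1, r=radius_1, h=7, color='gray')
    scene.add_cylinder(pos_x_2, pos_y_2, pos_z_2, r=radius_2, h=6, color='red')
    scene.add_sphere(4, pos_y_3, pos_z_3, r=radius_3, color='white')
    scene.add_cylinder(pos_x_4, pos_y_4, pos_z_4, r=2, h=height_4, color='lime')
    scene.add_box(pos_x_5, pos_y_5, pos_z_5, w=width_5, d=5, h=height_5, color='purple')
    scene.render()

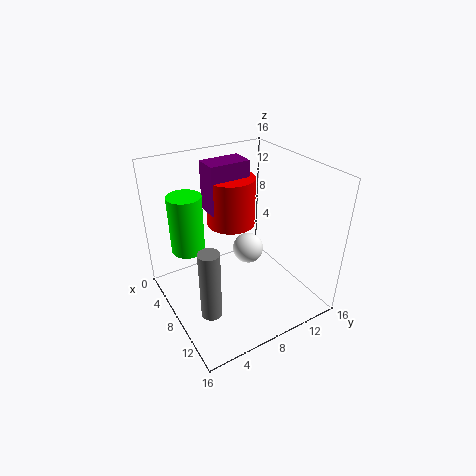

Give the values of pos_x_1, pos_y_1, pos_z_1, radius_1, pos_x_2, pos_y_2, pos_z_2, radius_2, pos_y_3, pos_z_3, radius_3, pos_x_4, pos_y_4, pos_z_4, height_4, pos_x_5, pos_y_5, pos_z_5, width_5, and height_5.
pos_x_1 = 13, pos_y_1 = 2, pos_z_1 = 4, radius_1 = 1, pos_x_2 = 3, pos_y_2 = 10, pos_z_2 = 7, radius_2 = 3, pos_y_3 = 12, pos_z_3 = 3, radius_3 = 2, pos_x_4 = 3, pos_y_4 = 4, pos_z_4 = 5, height_4 = 7, pos_x_5 = 1, pos_y_5 = 7, pos_z_5 = 9, width_5 = 3, height_5 = 6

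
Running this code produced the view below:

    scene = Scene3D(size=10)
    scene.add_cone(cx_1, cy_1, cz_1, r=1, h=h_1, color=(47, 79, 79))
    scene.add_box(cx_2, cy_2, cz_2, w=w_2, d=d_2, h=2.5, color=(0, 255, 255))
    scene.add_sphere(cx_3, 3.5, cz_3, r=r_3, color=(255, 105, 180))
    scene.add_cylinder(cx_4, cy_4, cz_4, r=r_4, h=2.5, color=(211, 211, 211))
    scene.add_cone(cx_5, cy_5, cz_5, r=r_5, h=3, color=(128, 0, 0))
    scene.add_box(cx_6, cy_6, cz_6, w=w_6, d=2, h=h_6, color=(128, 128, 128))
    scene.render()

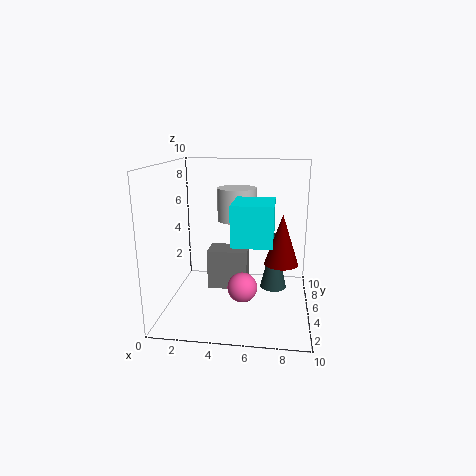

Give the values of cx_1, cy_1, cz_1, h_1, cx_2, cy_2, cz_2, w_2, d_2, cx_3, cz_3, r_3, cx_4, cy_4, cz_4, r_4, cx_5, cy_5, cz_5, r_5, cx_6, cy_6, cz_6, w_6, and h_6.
cx_1 = 7.5
cy_1 = 7
cz_1 = 0.5
h_1 = 4.5
cx_2 = 5
cy_2 = 1.5
cz_2 = 5.5
w_2 = 2.5
d_2 = 3
cx_3 = 5.5
cz_3 = 2
r_3 = 1
cx_4 = 4.5
cy_4 = 8
cz_4 = 5.5
r_4 = 1.5
cx_5 = 8
cy_5 = 2
cz_5 = 4.5
r_5 = 1
cx_6 = 2.5
cy_6 = 6
cz_6 = 0.5
w_6 = 3
h_6 = 3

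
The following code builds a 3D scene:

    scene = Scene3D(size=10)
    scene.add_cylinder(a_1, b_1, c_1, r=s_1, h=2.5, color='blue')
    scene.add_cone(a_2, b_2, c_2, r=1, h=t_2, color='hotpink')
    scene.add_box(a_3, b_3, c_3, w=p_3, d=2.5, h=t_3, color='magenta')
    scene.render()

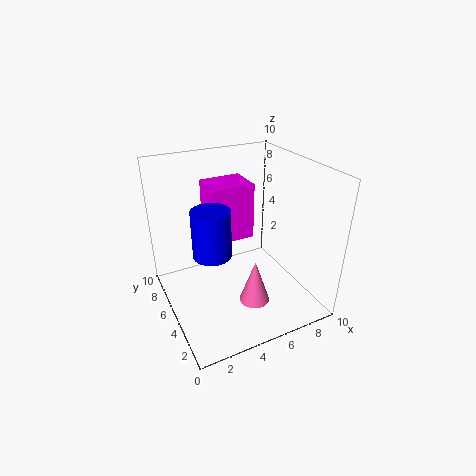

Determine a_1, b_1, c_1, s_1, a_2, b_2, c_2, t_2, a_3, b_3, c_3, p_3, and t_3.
a_1 = 1.5; b_1 = 1; c_1 = 7; s_1 = 1; a_2 = 5; b_2 = 2.5; c_2 = 1.5; t_2 = 3; a_3 = 3.5; b_3 = 5.5; c_3 = 4.5; p_3 = 3; t_3 = 4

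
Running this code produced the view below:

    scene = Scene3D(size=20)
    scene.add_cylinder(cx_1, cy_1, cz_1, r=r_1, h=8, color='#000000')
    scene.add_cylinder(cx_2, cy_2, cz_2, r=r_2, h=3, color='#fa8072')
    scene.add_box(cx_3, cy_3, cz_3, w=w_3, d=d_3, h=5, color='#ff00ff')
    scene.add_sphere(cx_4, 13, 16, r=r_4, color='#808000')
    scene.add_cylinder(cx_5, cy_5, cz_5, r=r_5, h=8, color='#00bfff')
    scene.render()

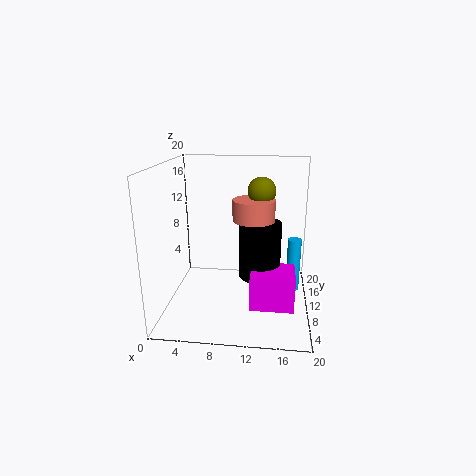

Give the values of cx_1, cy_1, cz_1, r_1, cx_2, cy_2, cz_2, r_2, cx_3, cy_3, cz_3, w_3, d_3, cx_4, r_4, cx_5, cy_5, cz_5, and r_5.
cx_1 = 13; cy_1 = 11; cz_1 = 4; r_1 = 3; cx_2 = 12; cy_2 = 12; cz_2 = 12; r_2 = 3; cx_3 = 12; cy_3 = 6; cz_3 = 1; w_3 = 6; d_3 = 5; cx_4 = 13; r_4 = 2; cx_5 = 18; cy_5 = 13; cz_5 = 1; r_5 = 1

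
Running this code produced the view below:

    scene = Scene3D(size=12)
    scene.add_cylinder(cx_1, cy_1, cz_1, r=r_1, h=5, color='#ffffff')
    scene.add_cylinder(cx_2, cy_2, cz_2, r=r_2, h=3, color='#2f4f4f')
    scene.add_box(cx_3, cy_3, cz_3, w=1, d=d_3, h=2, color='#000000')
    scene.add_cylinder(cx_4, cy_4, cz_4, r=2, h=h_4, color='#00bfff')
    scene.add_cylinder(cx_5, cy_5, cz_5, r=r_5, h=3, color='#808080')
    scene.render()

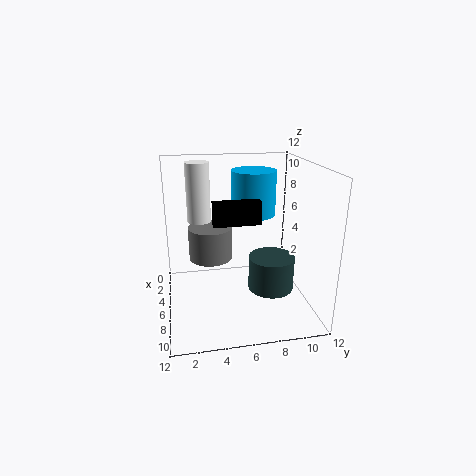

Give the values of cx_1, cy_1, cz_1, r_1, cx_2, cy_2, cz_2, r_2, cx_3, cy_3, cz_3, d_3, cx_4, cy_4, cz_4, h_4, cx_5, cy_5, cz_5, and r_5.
cx_1 = 4
cy_1 = 3
cz_1 = 7
r_1 = 1
cx_2 = 6
cy_2 = 9
cz_2 = 1
r_2 = 2
cx_3 = 5
cy_3 = 4
cz_3 = 7
d_3 = 4
cx_4 = 3
cy_4 = 8
cz_4 = 7
h_4 = 4
cx_5 = 3
cy_5 = 4
cz_5 = 3
r_5 = 2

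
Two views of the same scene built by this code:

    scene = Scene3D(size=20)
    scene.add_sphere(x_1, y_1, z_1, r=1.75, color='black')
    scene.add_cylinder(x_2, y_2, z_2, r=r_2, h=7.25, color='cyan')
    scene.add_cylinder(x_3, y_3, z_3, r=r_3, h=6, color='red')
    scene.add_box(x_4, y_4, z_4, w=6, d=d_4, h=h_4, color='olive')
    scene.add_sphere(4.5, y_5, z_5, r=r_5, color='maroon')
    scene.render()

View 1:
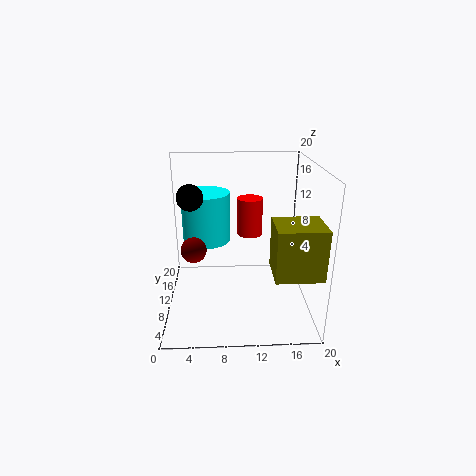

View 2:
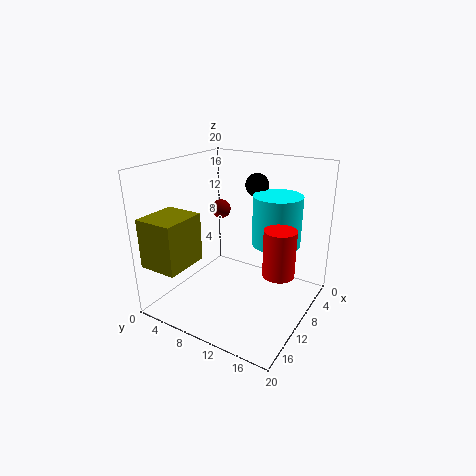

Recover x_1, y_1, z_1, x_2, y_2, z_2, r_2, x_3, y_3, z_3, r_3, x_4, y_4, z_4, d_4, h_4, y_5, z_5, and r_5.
x_1 = 3.75; y_1 = 9.5; z_1 = 16; x_2 = 5.5; y_2 = 13.75; z_2 = 8.25; r_2 = 3.5; x_3 = 12.25; y_3 = 17.25; z_3 = 7.5; r_3 = 2; x_4 = 14; y_4 = 1.5; z_4 = 7.75; d_4 = 5.25; h_4 = 6.5; y_5 = 3.5; z_5 = 11.5; r_5 = 1.5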